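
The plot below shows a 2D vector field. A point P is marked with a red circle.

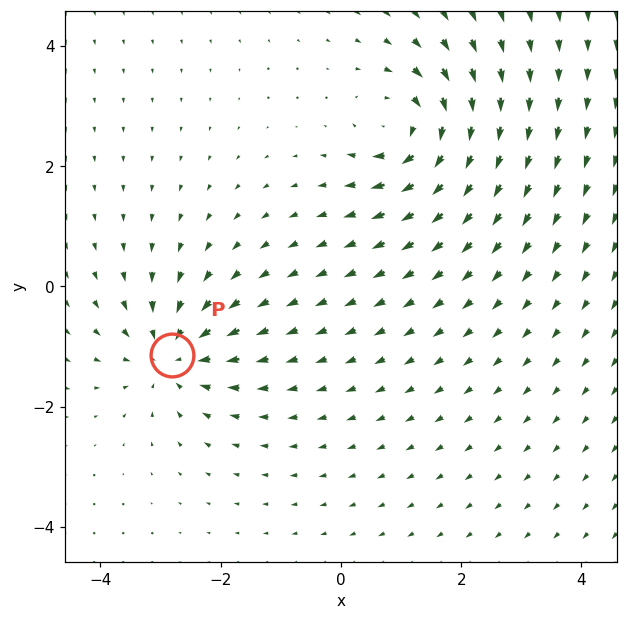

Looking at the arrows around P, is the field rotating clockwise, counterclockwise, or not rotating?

not rotating

Near P at (-2.8, -1.1) the arrows show no circulation. The curl there is ≈0.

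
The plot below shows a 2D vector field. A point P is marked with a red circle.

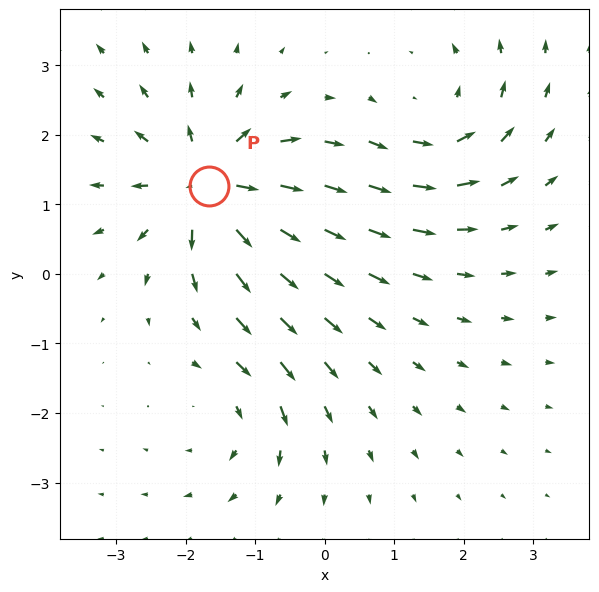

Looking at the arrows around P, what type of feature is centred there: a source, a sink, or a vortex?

At P (-1.7, 1.3) the arrows spread outward. Divergence about +7, curl ≈0 — positive divergence with near-zero curl is a source.

source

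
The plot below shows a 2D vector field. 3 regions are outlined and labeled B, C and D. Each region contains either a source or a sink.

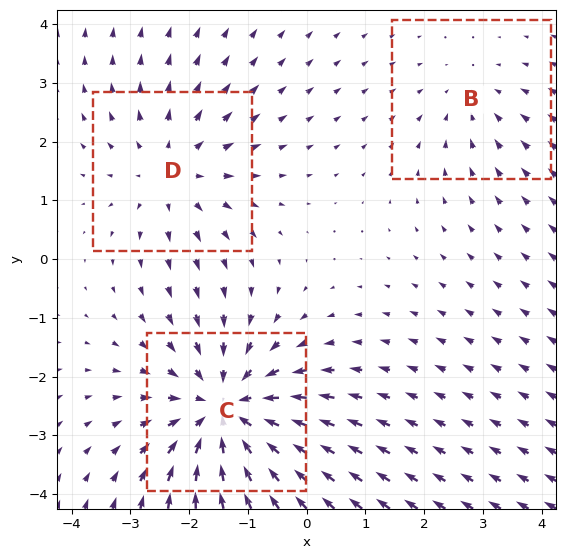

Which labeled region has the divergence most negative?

Divergence at each region's feature centre — B: about -2, C: about -5, D: about +3. Region C is most negative.

C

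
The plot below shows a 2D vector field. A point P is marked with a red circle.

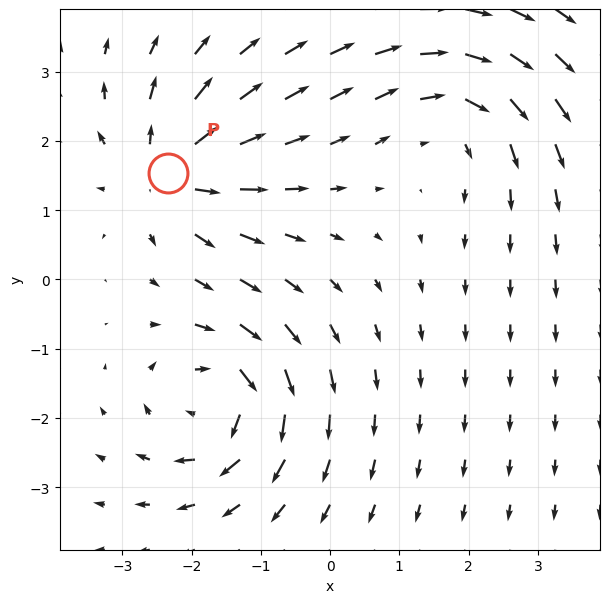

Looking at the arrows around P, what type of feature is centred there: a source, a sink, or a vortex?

source

At P (-2.3, 1.5) the arrows spread outward. Divergence about +6, curl ≈0 — positive divergence with near-zero curl is a source.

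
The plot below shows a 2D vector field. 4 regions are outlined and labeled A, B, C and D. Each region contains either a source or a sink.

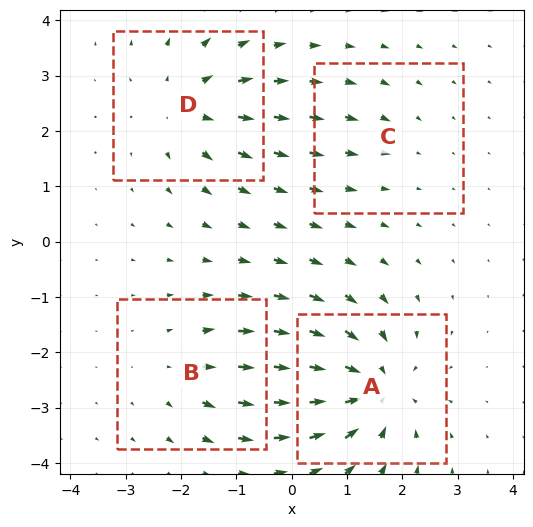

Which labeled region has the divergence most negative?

Divergence at each region's feature centre — A: about -6, B: about +3, C: about -2, D: about +5. Region A is most negative.

A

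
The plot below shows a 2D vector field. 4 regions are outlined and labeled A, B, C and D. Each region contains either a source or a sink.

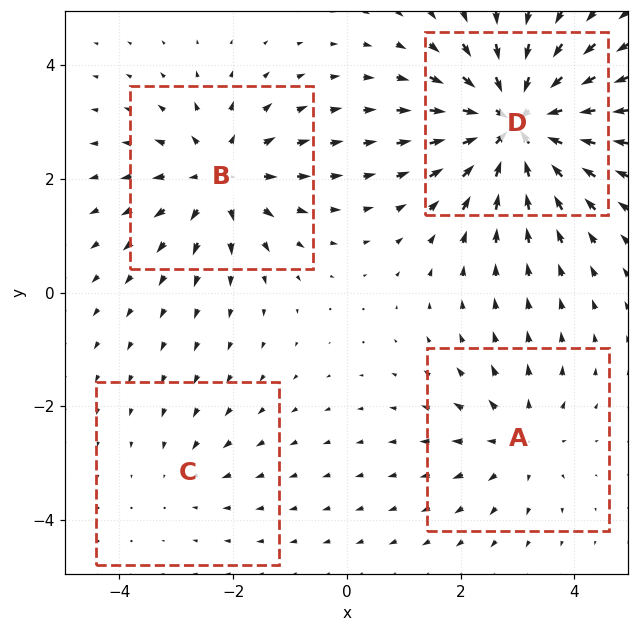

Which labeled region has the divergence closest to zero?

C

Divergence at each region's feature centre — A: about +4, B: about +5, C: about -2, D: about -8. Region C is closest to zero.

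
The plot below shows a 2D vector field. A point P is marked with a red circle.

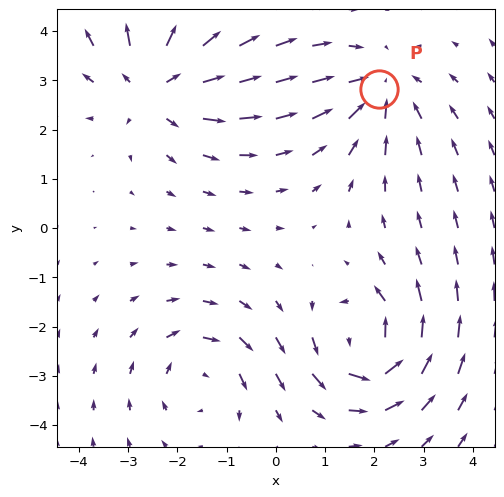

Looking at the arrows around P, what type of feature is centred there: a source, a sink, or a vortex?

sink

At P (2.1, 2.8) the arrows converge inward. Divergence about -3, curl ≈0 — negative divergence with near-zero curl is a sink.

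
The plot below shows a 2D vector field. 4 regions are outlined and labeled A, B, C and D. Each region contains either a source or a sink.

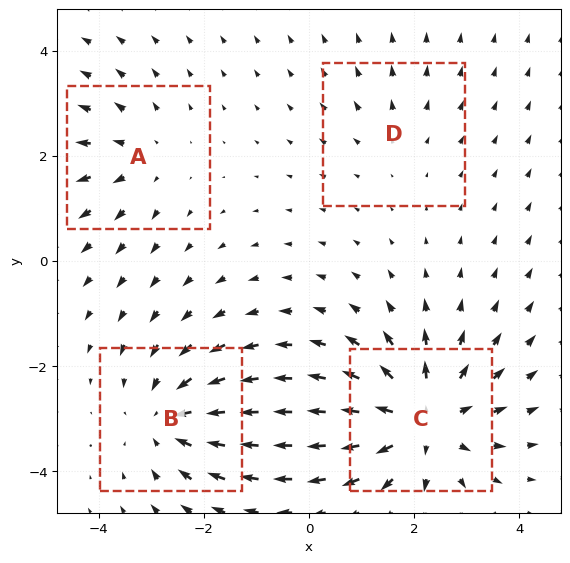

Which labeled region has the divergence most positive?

C

Divergence at each region's feature centre — A: about +3, B: about -5, C: about +6, D: about +2. Region C is most positive.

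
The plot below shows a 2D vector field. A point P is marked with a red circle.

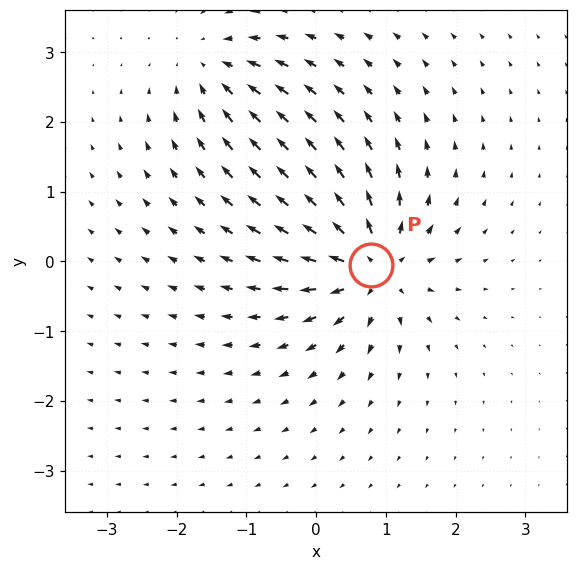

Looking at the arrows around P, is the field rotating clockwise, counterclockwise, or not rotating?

not rotating

Near P at (0.8, -0.1) the arrows show no circulation. The curl there is ≈0.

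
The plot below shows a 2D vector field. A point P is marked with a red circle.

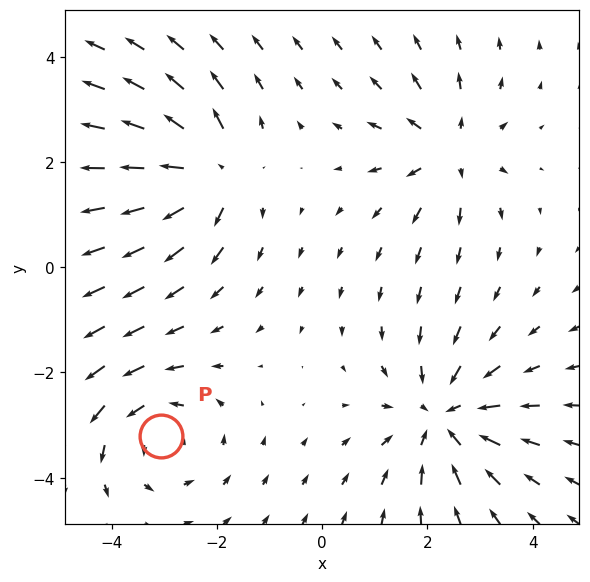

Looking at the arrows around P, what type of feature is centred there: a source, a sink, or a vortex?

vortex

At P (-3.1, -3.2) the arrows circulate counterclockwise. Divergence ≈0, curl about +3 — near-zero divergence with nonzero curl is a vortex.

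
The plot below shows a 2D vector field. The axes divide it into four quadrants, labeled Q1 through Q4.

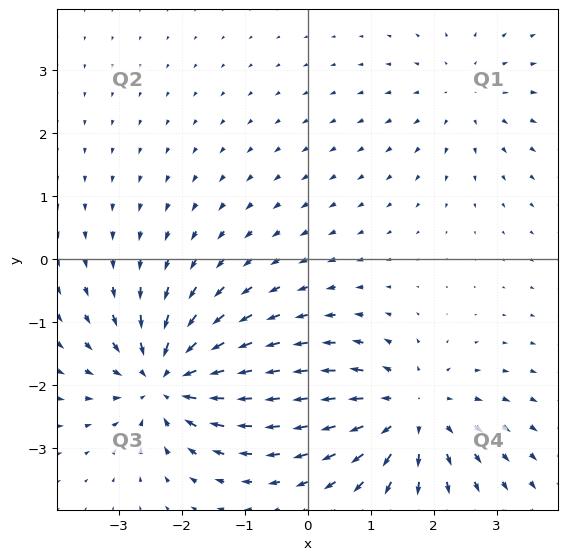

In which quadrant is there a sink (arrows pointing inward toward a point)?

The sink sits at approximately (-2.3, -1.9), which lies in quadrant Q3. The divergence there is about -6, negative as expected for a sink.

Q3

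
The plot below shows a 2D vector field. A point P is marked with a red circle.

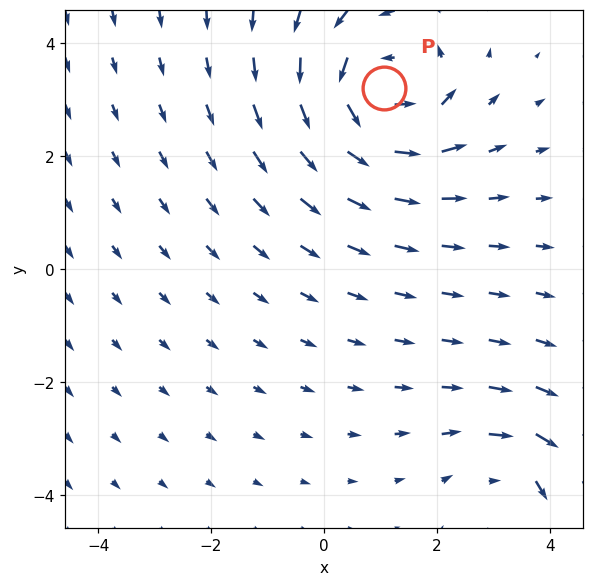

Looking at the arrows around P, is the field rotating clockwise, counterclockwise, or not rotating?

counterclockwise

Near P at (1.1, 3.2) the arrows circulate counterclockwise. The curl (z-component) there is about +4; positive curl means counterclockwise rotation.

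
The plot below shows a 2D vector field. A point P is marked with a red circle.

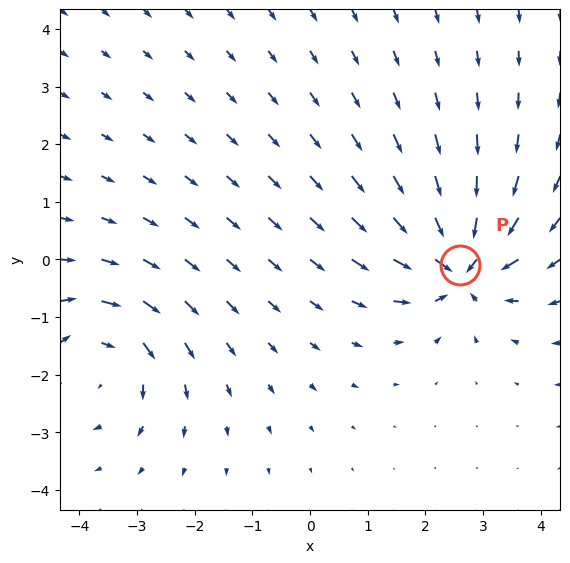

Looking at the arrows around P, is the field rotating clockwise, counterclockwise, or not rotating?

Near P at (2.6, -0.1) the arrows show no circulation. The curl there is ≈0.

not rotating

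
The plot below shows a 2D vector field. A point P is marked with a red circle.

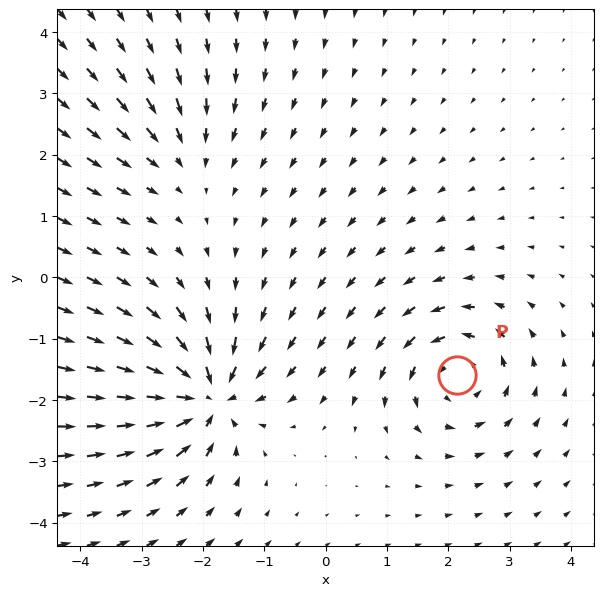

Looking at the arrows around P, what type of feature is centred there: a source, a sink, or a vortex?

vortex

At P (2.1, -1.6) the arrows circulate counterclockwise. Divergence ≈0, curl about +5 — near-zero divergence with nonzero curl is a vortex.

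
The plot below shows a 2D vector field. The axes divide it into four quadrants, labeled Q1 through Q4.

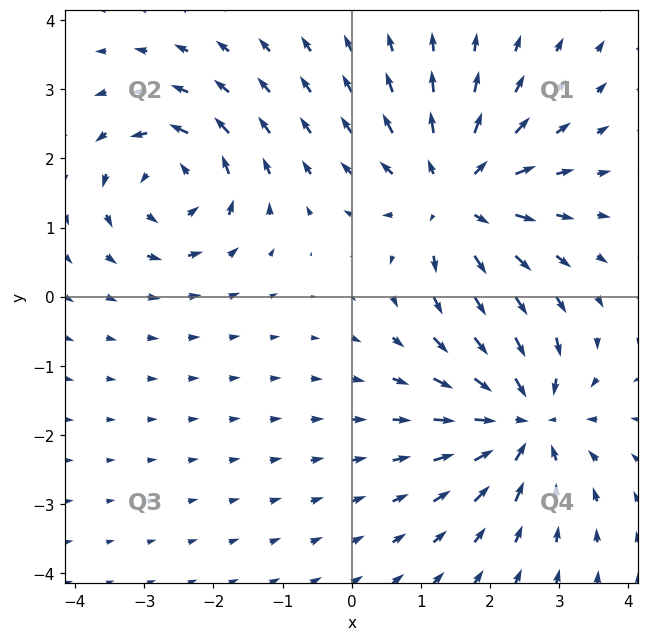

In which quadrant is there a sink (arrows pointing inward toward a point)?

Q4

The sink sits at approximately (2.5, -1.8), which lies in quadrant Q4. The divergence there is about -4, negative as expected for a sink.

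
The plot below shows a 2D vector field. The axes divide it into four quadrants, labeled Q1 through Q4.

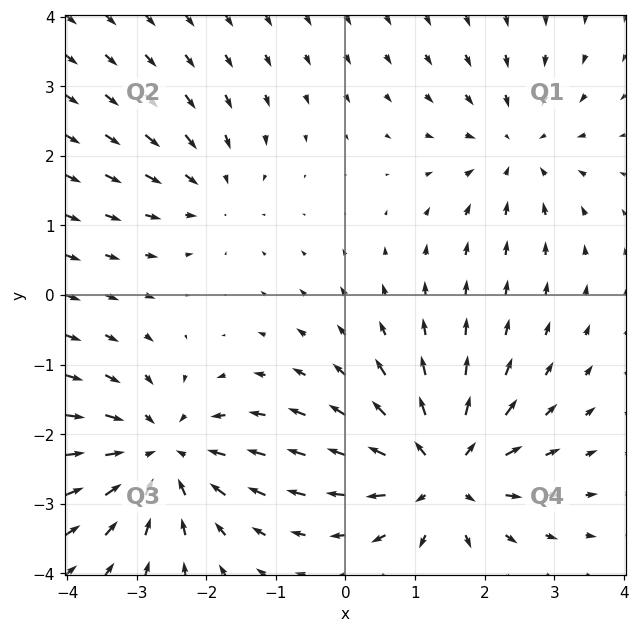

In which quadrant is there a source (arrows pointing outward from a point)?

The source sits at approximately (1.4, -2.5), which lies in quadrant Q4. The divergence there is about +6, positive as expected for a source.

Q4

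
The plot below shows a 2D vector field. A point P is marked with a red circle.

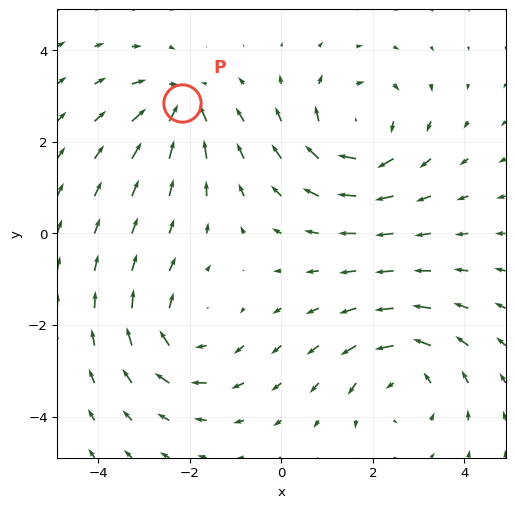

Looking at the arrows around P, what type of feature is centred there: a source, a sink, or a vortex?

sink

At P (-2.2, 2.8) the arrows converge inward. Divergence about -4, curl ≈0 — negative divergence with near-zero curl is a sink.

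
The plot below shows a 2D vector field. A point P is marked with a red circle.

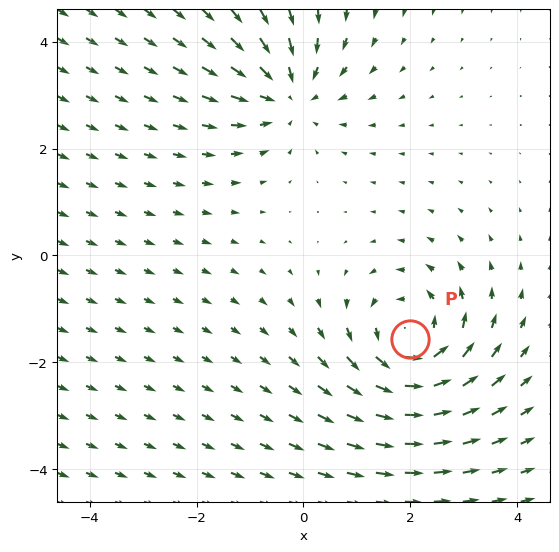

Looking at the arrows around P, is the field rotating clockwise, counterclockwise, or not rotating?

counterclockwise

Near P at (2.0, -1.6) the arrows circulate counterclockwise. The curl (z-component) there is about +4; positive curl means counterclockwise rotation.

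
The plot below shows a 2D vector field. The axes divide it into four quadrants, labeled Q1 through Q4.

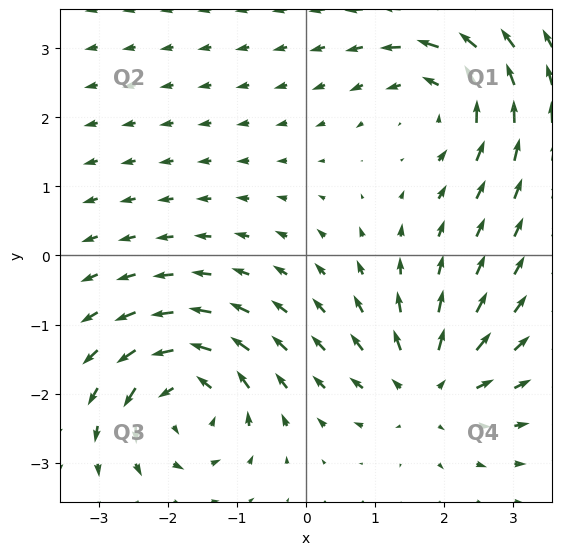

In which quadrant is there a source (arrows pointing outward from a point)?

The source sits at approximately (1.8, -1.9), which lies in quadrant Q4. The divergence there is about +4, positive as expected for a source.

Q4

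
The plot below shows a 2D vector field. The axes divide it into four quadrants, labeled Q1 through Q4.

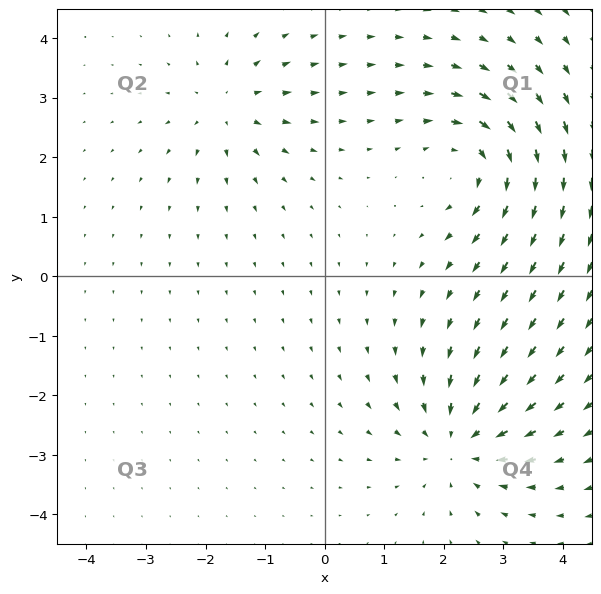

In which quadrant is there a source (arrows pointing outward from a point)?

Q2

The source sits at approximately (-1.6, 2.8), which lies in quadrant Q2. The divergence there is about +3, positive as expected for a source.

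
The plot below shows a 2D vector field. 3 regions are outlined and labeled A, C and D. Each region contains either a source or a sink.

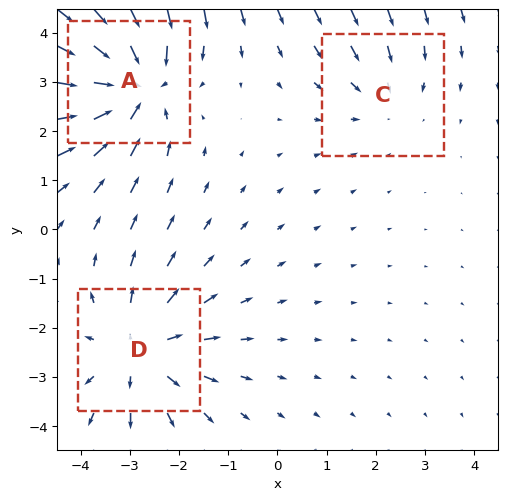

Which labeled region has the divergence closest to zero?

C

Divergence at each region's feature centre — A: about -4, C: about -2, D: about +3. Region C is closest to zero.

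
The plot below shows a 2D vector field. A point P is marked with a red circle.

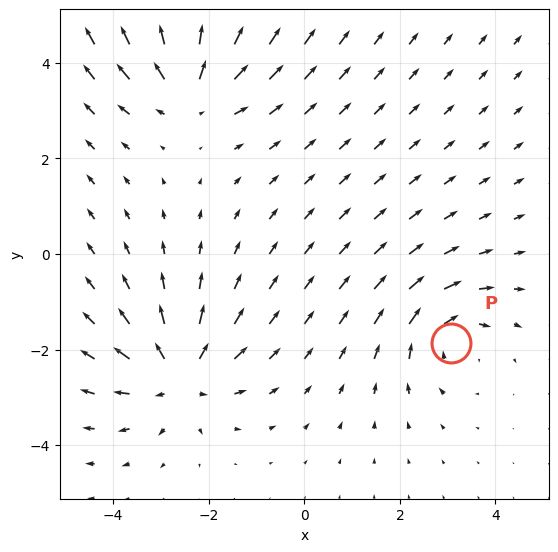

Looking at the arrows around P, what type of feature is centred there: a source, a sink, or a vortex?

At P (3.1, -1.9) the arrows circulate clockwise. Divergence ≈0, curl about -4 — near-zero divergence with nonzero curl is a vortex.

vortex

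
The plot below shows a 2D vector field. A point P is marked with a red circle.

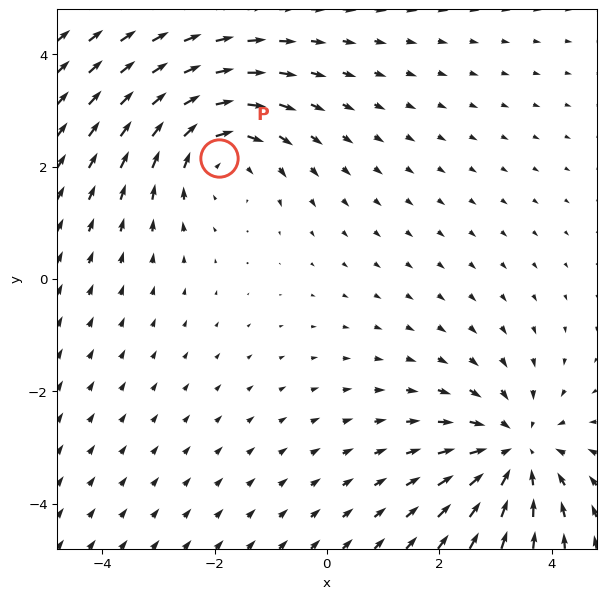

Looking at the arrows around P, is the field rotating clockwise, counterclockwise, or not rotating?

clockwise

Near P at (-1.9, 2.2) the arrows circulate clockwise. The curl (z-component) there is about -3; negative curl means clockwise rotation.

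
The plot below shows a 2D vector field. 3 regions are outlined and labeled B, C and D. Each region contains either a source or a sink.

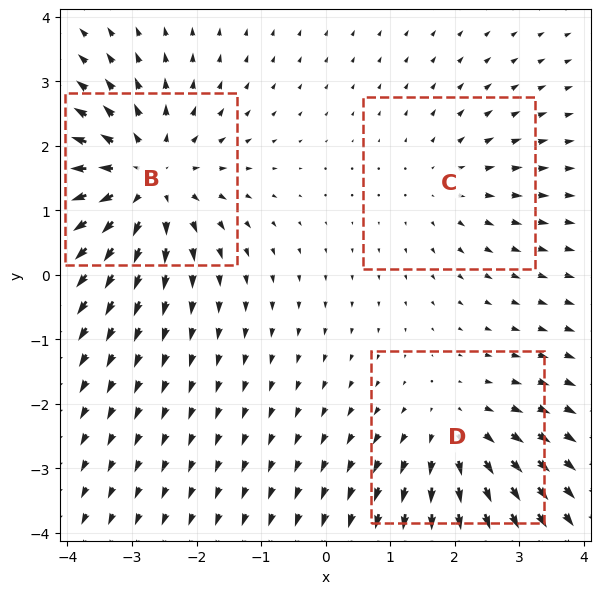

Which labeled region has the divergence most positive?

Divergence at each region's feature centre — B: about +4, C: about +2, D: about +3. Region B is most positive.

B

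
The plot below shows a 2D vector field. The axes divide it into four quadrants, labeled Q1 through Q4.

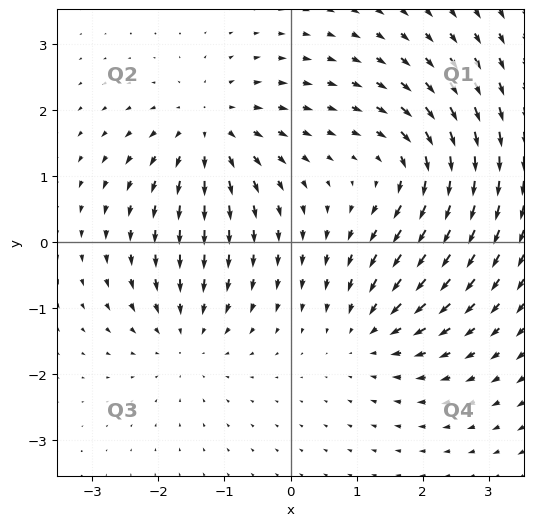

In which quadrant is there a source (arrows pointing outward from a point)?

Q2

The source sits at approximately (-1.2, 1.7), which lies in quadrant Q2. The divergence there is about +5, positive as expected for a source.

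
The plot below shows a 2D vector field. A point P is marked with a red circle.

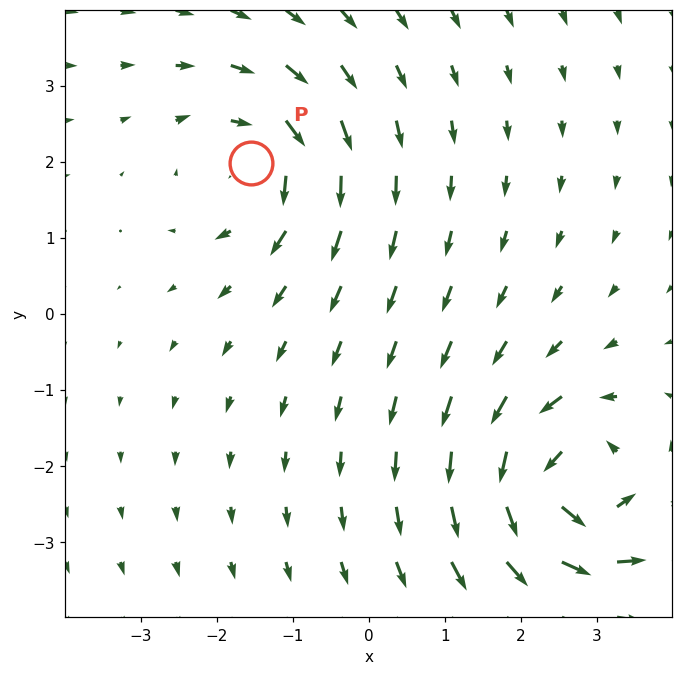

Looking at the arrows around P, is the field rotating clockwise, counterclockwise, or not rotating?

Near P at (-1.6, 2.0) the arrows circulate clockwise. The curl (z-component) there is about -3; negative curl means clockwise rotation.

clockwise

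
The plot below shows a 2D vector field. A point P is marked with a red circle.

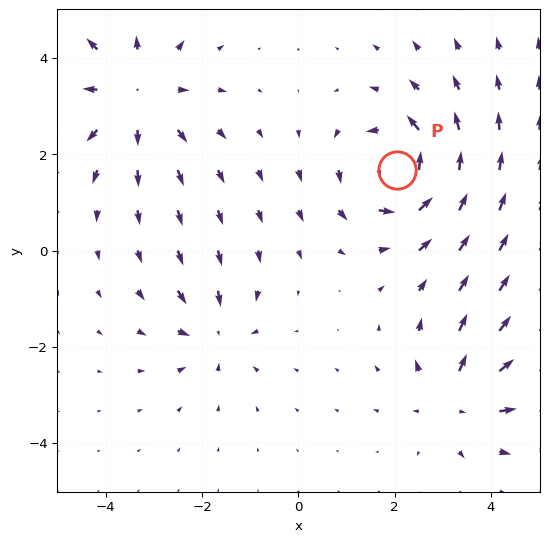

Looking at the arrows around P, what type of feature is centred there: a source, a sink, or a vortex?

vortex

At P (2.0, 1.7) the arrows circulate counterclockwise. Divergence ≈0, curl about +5 — near-zero divergence with nonzero curl is a vortex.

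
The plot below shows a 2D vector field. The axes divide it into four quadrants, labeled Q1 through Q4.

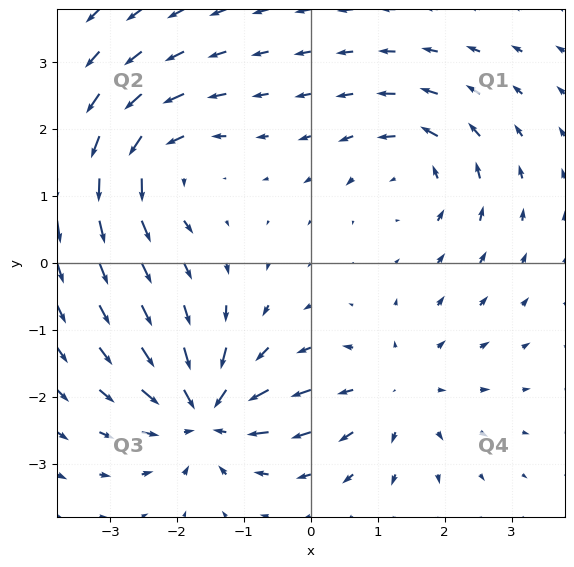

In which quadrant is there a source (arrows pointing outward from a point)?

Q4

The source sits at approximately (1.3, -1.9), which lies in quadrant Q4. The divergence there is about +3, positive as expected for a source.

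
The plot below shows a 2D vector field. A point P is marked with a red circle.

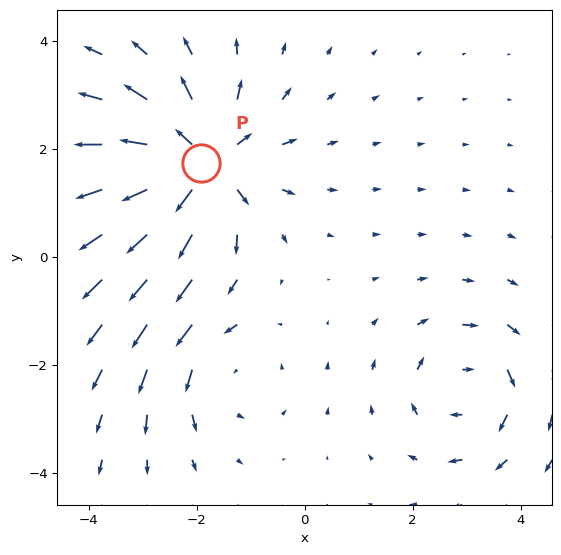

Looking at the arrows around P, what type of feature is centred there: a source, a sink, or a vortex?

source

At P (-1.9, 1.7) the arrows spread outward. Divergence about +5, curl ≈0 — positive divergence with near-zero curl is a source.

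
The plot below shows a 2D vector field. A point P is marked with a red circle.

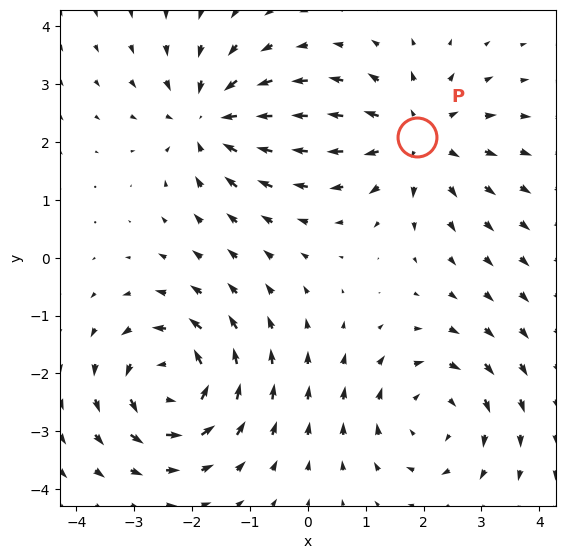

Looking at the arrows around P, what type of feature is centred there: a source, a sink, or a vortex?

source

At P (1.9, 2.1) the arrows spread outward. Divergence about +3, curl ≈0 — positive divergence with near-zero curl is a source.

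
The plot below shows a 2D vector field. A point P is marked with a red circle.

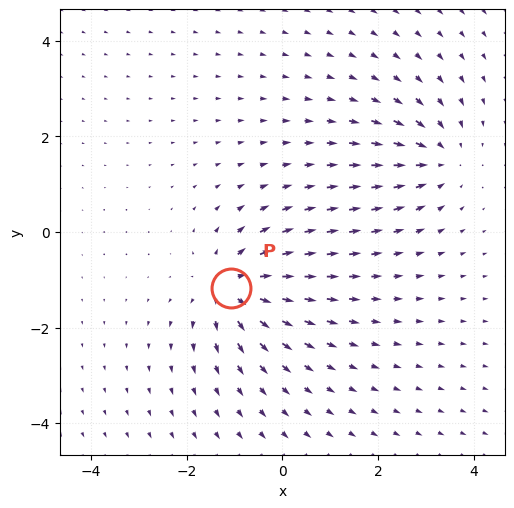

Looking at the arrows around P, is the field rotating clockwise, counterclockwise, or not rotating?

not rotating

Near P at (-1.1, -1.2) the arrows show no circulation. The curl there is ≈0.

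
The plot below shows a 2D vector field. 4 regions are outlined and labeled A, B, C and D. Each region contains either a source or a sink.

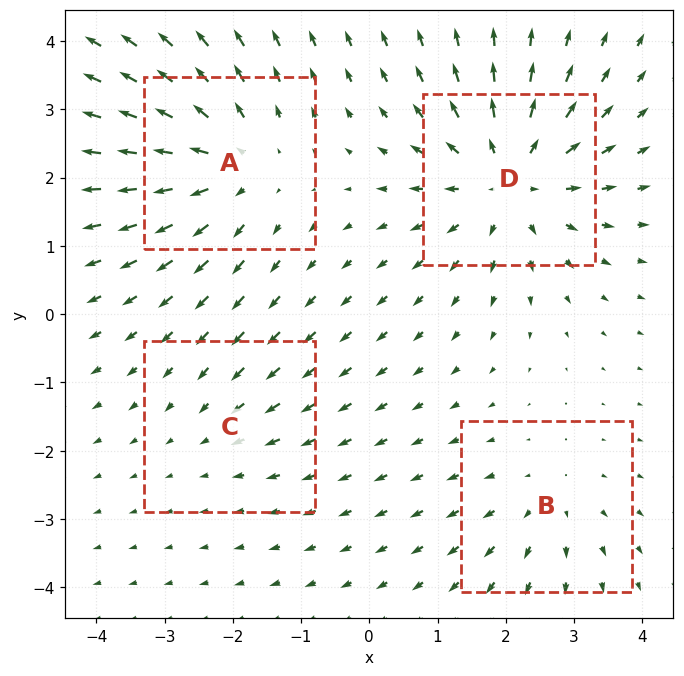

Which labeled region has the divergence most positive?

Divergence at each region's feature centre — A: about +5, B: about +3, C: about -2, D: about +6. Region D is most positive.

D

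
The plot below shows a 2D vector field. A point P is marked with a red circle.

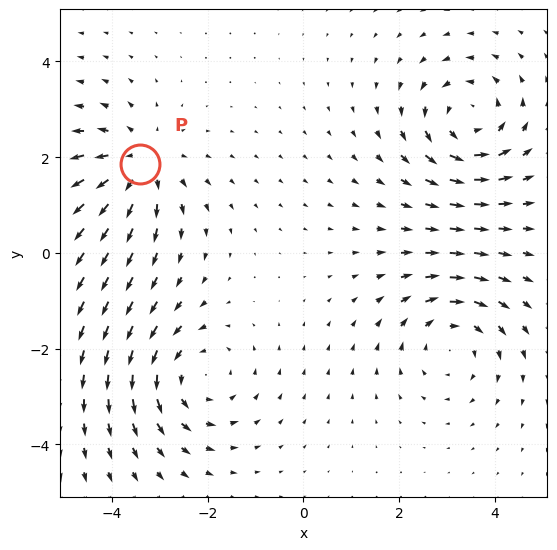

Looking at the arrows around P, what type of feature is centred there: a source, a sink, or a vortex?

source

At P (-3.4, 1.9) the arrows spread outward. Divergence about +4, curl ≈0 — positive divergence with near-zero curl is a source.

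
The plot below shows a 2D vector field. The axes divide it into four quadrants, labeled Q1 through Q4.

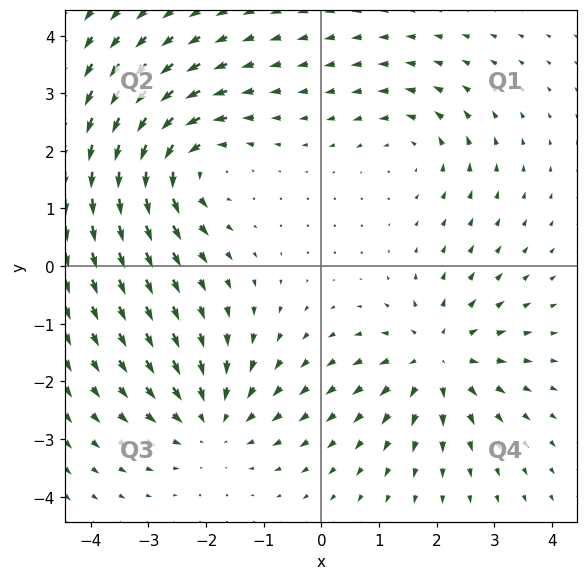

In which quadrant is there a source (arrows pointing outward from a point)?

Q4

The source sits at approximately (2.0, -1.6), which lies in quadrant Q4. The divergence there is about +4, positive as expected for a source.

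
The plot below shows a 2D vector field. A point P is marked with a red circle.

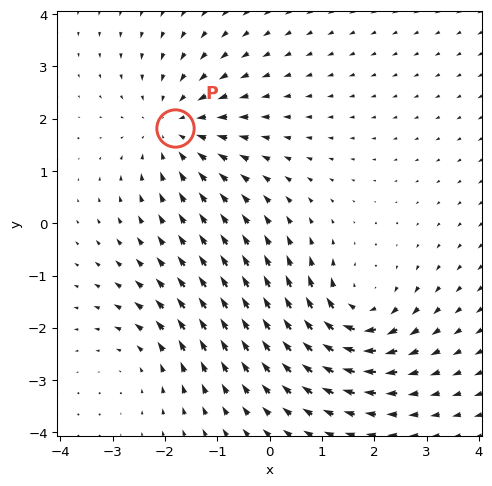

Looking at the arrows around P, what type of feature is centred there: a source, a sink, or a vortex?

sink

At P (-1.8, 1.8) the arrows converge inward. Divergence about -4, curl ≈0 — negative divergence with near-zero curl is a sink.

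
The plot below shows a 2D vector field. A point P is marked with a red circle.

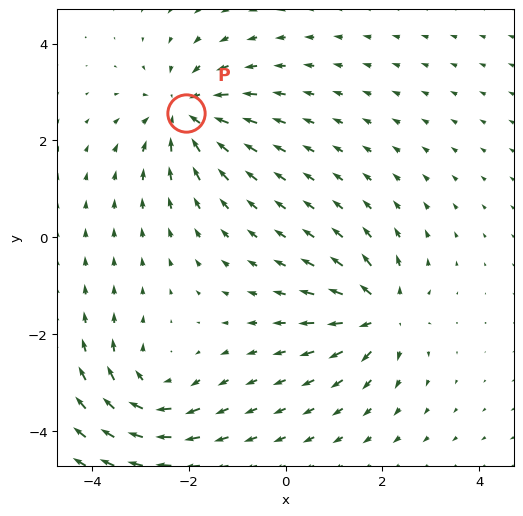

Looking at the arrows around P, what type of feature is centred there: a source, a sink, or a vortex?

sink

At P (-2.1, 2.6) the arrows converge inward. Divergence about -5, curl ≈0 — negative divergence with near-zero curl is a sink.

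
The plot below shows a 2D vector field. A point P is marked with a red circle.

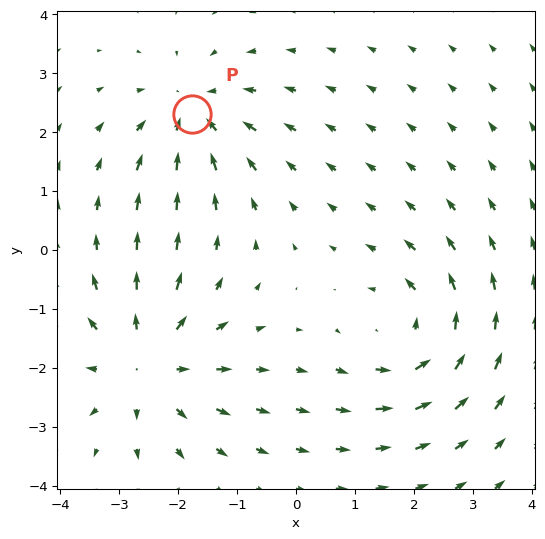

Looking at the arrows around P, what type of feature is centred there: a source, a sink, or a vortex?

At P (-1.8, 2.3) the arrows converge inward. Divergence about -3, curl ≈0 — negative divergence with near-zero curl is a sink.

sink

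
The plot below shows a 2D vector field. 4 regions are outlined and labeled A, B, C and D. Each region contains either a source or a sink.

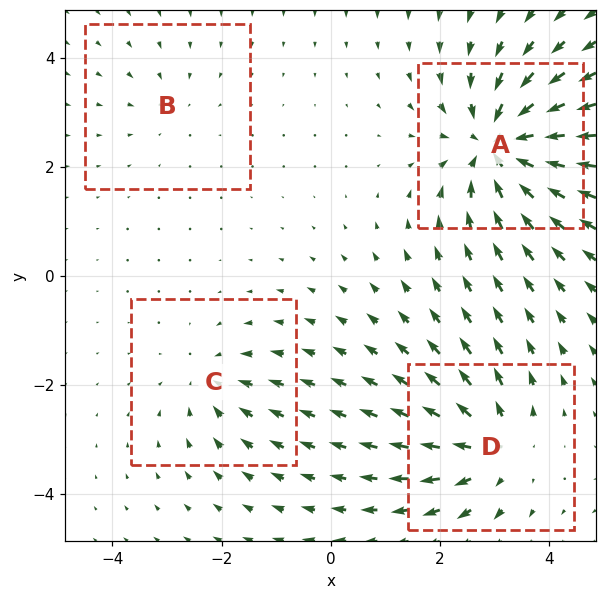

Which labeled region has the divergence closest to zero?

B

Divergence at each region's feature centre — A: about -7, B: about -2, C: about -3, D: about +5. Region B is closest to zero.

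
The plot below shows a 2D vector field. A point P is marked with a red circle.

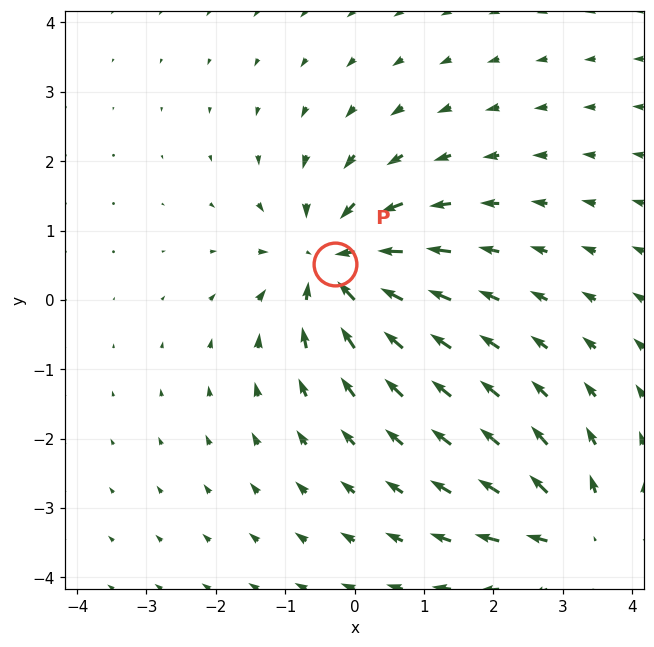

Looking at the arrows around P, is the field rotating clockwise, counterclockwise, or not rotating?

Near P at (-0.3, 0.5) the arrows show no circulation. The curl there is ≈0.

not rotating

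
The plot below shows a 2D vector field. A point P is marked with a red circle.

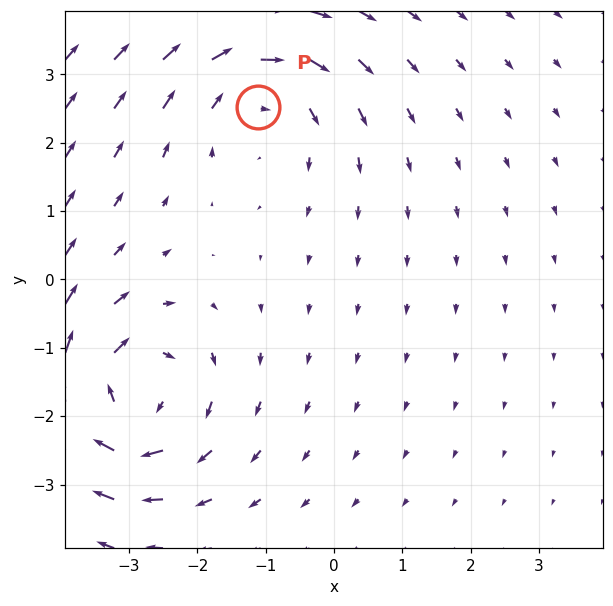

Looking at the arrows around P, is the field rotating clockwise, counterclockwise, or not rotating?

Near P at (-1.1, 2.5) the arrows circulate clockwise. The curl (z-component) there is about -3; negative curl means clockwise rotation.

clockwise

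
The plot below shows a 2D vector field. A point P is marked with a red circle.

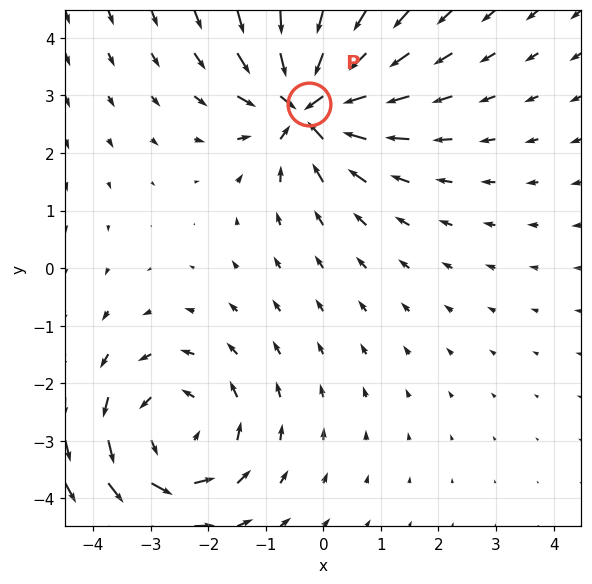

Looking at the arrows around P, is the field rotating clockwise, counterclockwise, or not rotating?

not rotating

Near P at (-0.3, 2.9) the arrows show no circulation. The curl there is ≈0.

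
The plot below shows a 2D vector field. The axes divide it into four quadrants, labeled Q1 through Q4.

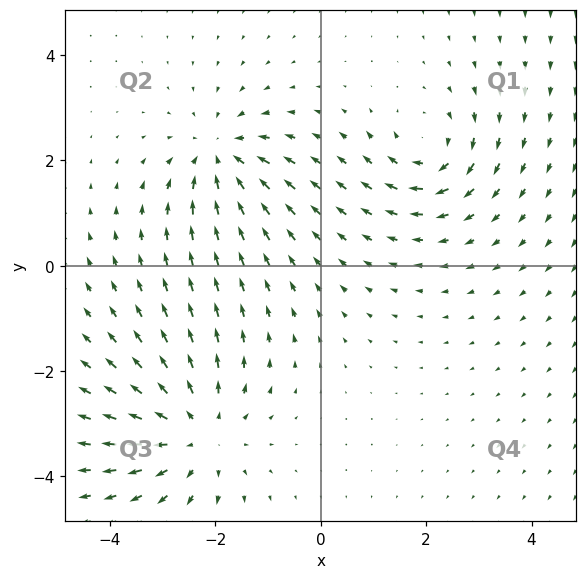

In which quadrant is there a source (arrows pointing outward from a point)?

Q3

The source sits at approximately (-2.3, -3.2), which lies in quadrant Q3. The divergence there is about +4, positive as expected for a source.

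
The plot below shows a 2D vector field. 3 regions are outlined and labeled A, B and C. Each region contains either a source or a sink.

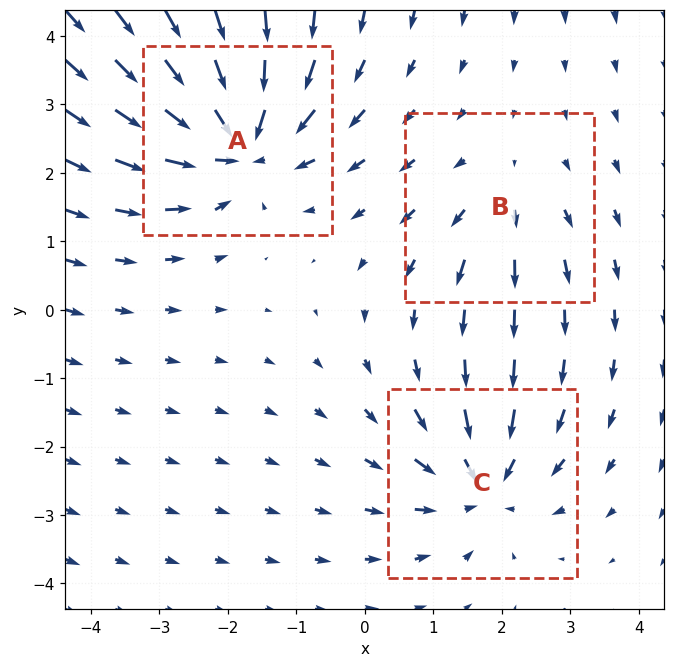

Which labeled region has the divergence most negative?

A

Divergence at each region's feature centre — A: about -5, B: about +2, C: about -4. Region A is most negative.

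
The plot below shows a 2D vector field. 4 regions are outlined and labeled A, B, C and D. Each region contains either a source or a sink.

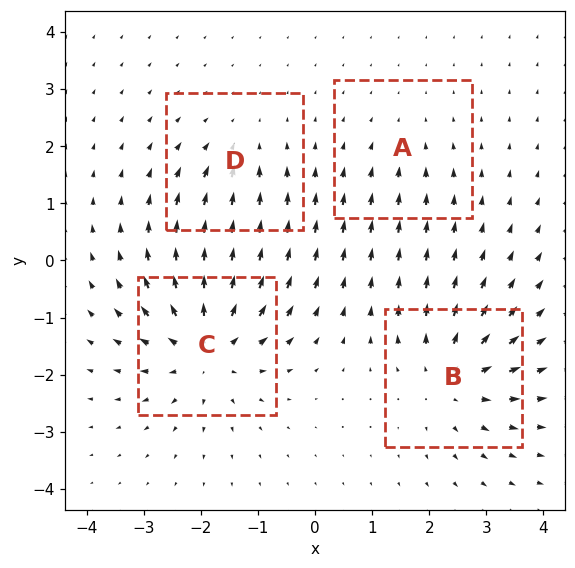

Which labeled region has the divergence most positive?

Divergence at each region's feature centre — A: about -2, B: about +5, C: about +7, D: about -3. Region C is most positive.

C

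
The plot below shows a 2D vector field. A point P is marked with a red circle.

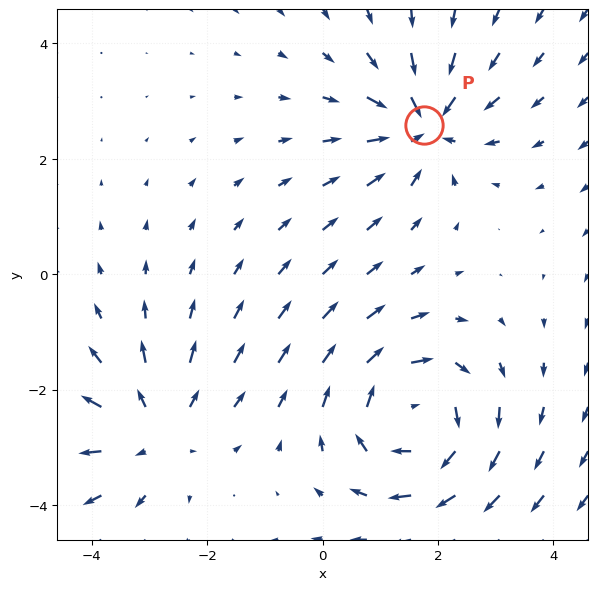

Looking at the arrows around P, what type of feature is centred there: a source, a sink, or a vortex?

sink

At P (1.8, 2.6) the arrows converge inward. Divergence about -4, curl ≈0 — negative divergence with near-zero curl is a sink.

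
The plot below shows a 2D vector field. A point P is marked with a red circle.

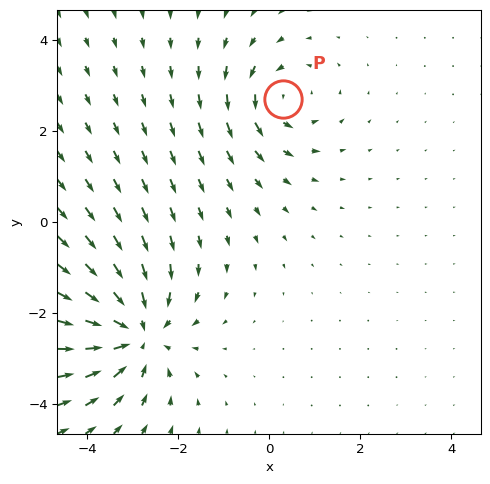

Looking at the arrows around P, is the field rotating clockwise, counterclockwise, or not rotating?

counterclockwise

Near P at (0.3, 2.7) the arrows circulate counterclockwise. The curl (z-component) there is about +3; positive curl means counterclockwise rotation.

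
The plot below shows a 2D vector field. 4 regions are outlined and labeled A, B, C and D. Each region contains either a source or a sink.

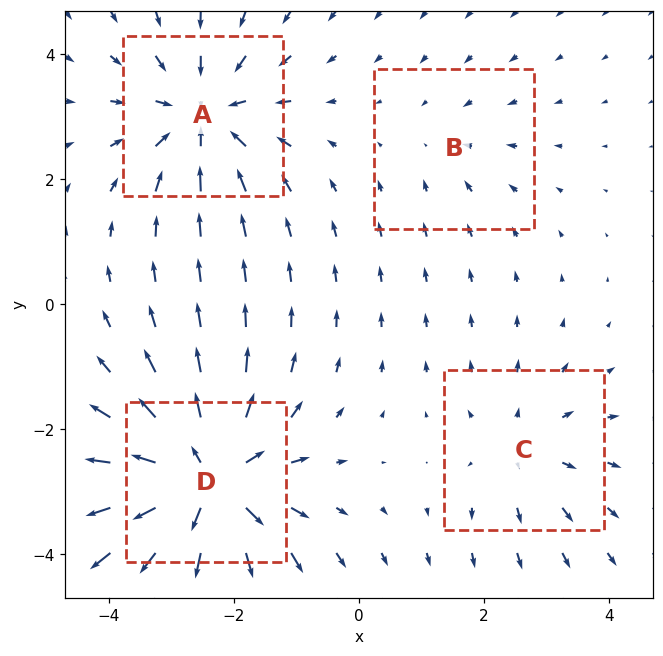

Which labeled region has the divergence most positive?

D

Divergence at each region's feature centre — A: about -5, B: about -2, C: about +3, D: about +8. Region D is most positive.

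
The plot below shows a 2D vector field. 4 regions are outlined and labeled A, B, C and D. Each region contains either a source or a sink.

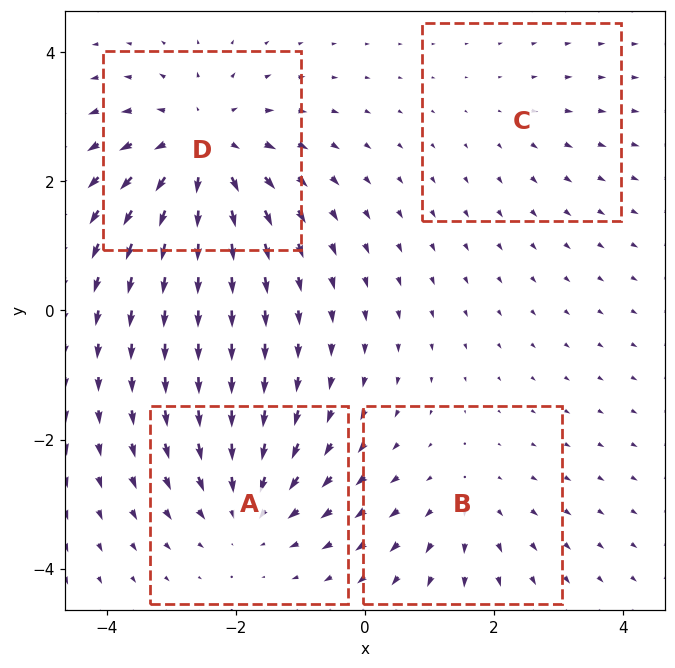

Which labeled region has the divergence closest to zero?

Divergence at each region's feature centre — A: about -4, B: about +3, C: about +2, D: about +6. Region C is closest to zero.

C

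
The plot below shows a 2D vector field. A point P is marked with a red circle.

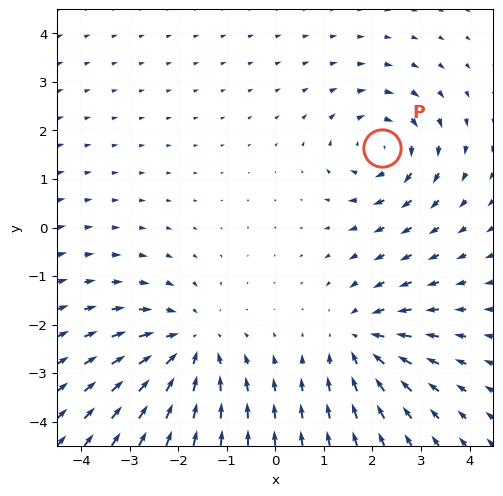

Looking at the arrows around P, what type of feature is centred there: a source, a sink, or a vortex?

vortex

At P (2.2, 1.6) the arrows circulate clockwise. Divergence ≈0, curl about -3 — near-zero divergence with nonzero curl is a vortex.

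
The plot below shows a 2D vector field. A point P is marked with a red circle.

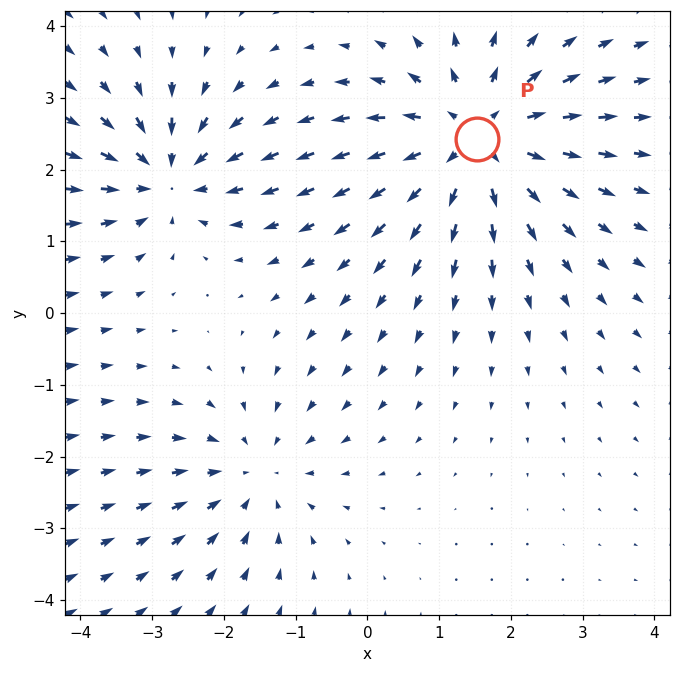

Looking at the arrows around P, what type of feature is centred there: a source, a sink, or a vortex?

At P (1.5, 2.4) the arrows spread outward. Divergence about +4, curl ≈0 — positive divergence with near-zero curl is a source.

source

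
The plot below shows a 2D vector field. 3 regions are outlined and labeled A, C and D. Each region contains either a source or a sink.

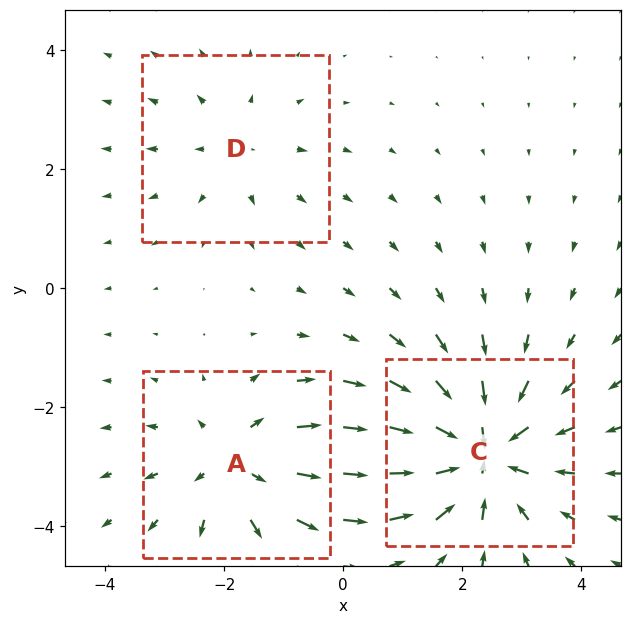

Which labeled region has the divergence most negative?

C

Divergence at each region's feature centre — A: about +3, C: about -5, D: about +2. Region C is most negative.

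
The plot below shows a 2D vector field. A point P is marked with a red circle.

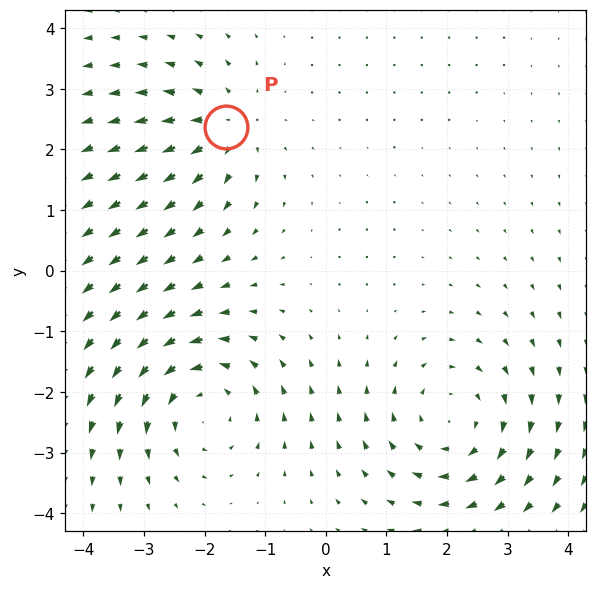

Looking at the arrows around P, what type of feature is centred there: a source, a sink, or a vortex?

source

At P (-1.6, 2.4) the arrows spread outward. Divergence about +4, curl ≈0 — positive divergence with near-zero curl is a source.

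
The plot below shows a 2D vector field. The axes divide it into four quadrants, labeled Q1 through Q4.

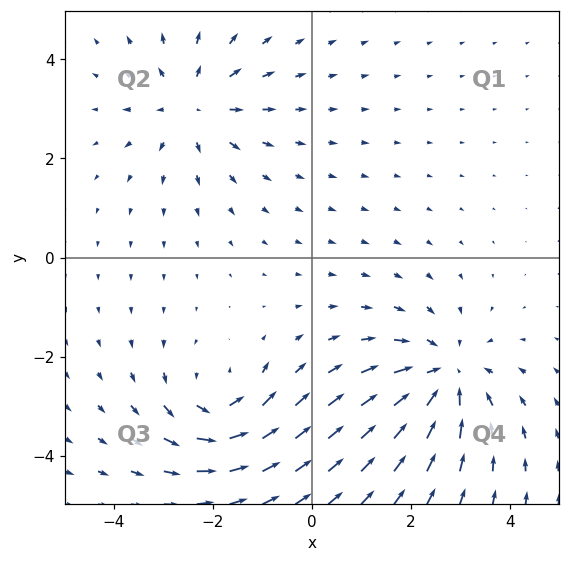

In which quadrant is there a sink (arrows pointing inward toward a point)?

The sink sits at approximately (2.7, -2.4), which lies in quadrant Q4. The divergence there is about -5, negative as expected for a sink.

Q4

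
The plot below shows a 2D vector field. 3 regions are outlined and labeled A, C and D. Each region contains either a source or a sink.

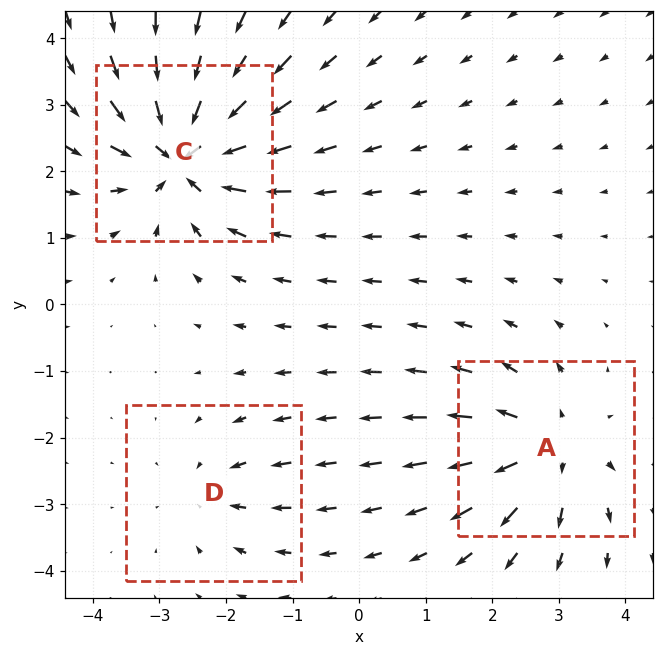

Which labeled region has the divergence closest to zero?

D

Divergence at each region's feature centre — A: about +4, C: about -6, D: about -2. Region D is closest to zero.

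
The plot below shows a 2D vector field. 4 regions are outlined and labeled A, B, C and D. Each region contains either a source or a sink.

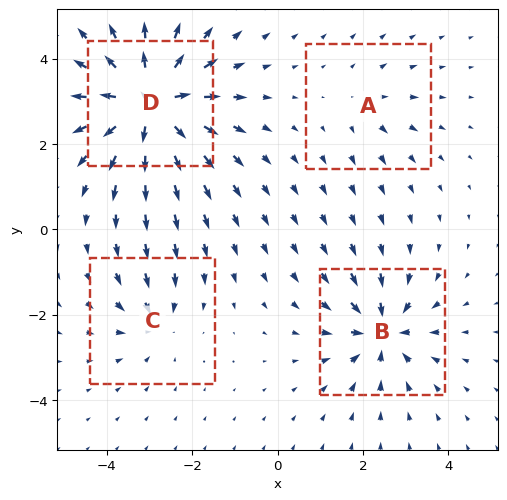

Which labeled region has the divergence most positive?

D

Divergence at each region's feature centre — A: about +2, B: about -6, C: about -4, D: about +9. Region D is most positive.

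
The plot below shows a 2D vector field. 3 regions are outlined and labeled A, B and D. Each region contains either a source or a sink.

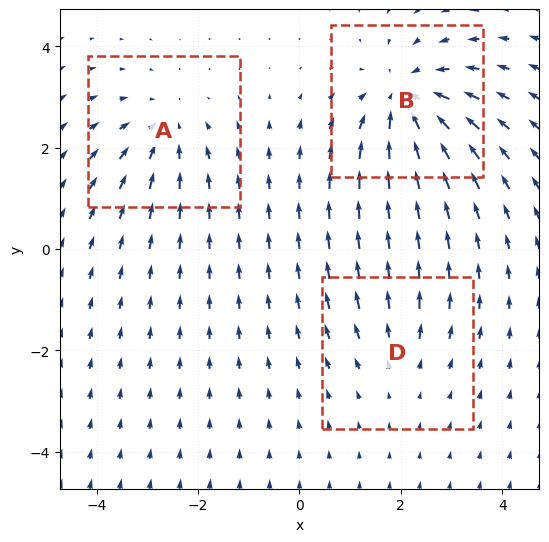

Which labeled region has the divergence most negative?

B

Divergence at each region's feature centre — A: about -3, B: about -4, D: about +2. Region B is most negative.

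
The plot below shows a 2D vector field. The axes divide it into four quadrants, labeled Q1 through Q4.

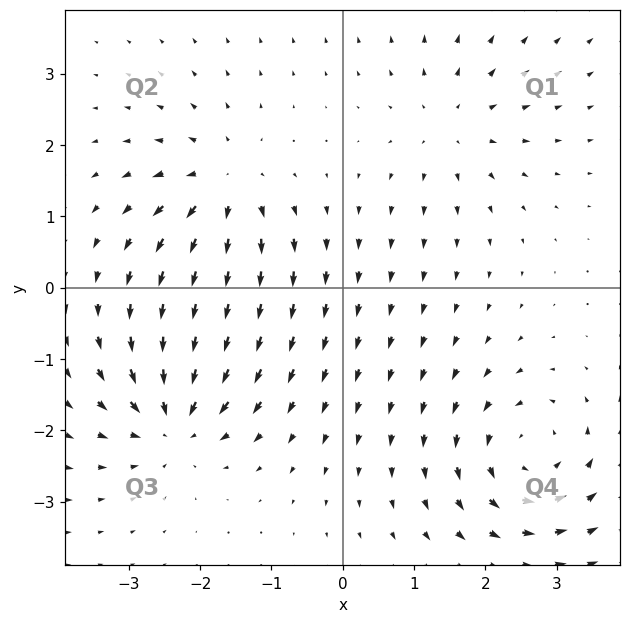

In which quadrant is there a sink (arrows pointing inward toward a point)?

The sink sits at approximately (-2.4, -1.8), which lies in quadrant Q3. The divergence there is about -6, negative as expected for a sink.

Q3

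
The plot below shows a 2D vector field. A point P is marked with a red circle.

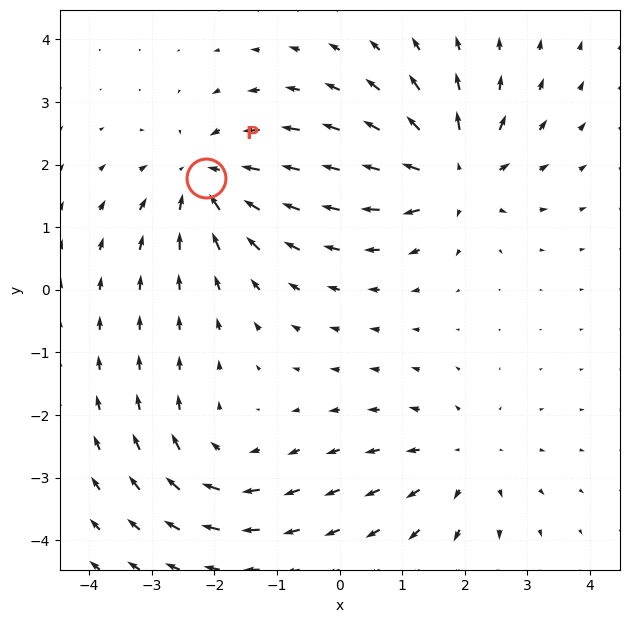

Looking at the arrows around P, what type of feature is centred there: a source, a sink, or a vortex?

At P (-2.1, 1.8) the arrows converge inward. Divergence about -5, curl ≈0 — negative divergence with near-zero curl is a sink.

sink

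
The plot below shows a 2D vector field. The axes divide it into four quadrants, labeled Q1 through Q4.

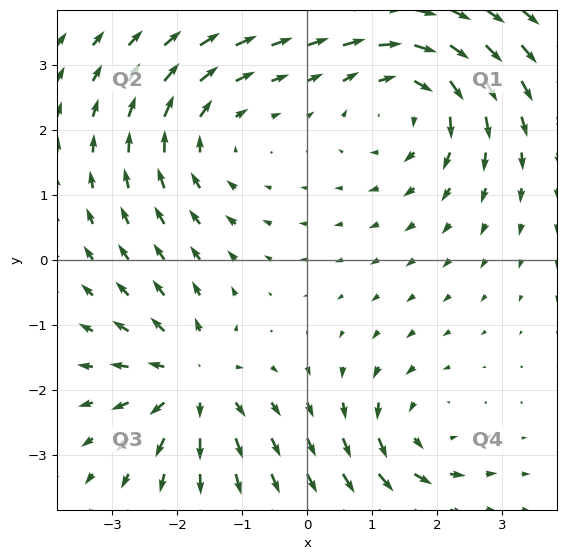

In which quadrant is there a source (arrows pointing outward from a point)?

The source sits at approximately (-1.8, -1.9), which lies in quadrant Q3. The divergence there is about +5, positive as expected for a source.

Q3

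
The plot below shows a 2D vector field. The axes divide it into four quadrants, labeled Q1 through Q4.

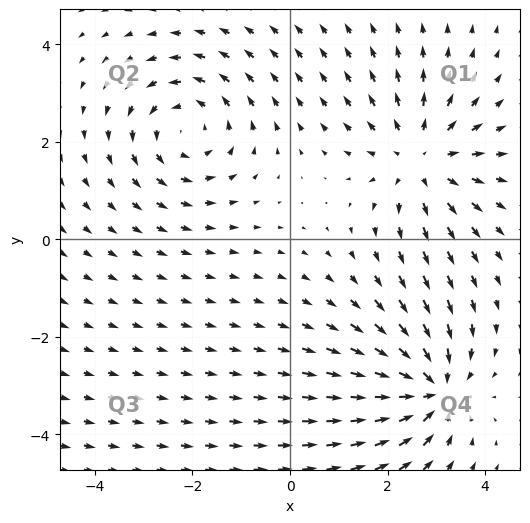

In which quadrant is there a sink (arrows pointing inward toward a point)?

The sink sits at approximately (2.9, -3.1), which lies in quadrant Q4. The divergence there is about -6, negative as expected for a sink.

Q4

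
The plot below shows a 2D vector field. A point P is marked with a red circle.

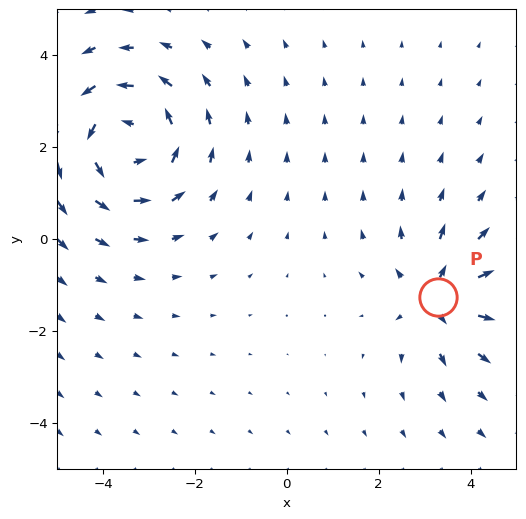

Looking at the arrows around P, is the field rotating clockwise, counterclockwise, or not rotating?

not rotating

Near P at (3.3, -1.3) the arrows show no circulation. The curl there is ≈0.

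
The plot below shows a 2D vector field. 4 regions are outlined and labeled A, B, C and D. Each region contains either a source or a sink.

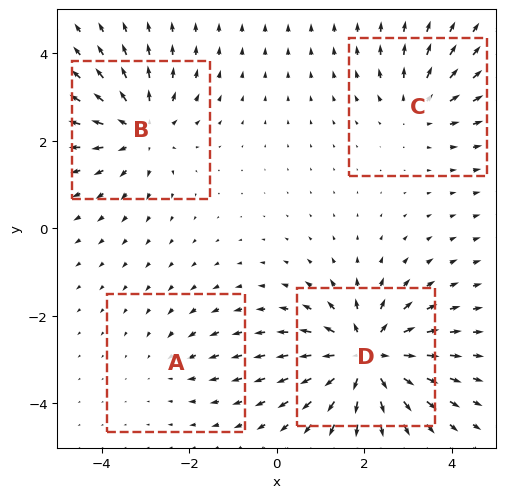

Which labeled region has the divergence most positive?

D

Divergence at each region's feature centre — A: about -2, B: about +5, C: about +3, D: about +7. Region D is most positive.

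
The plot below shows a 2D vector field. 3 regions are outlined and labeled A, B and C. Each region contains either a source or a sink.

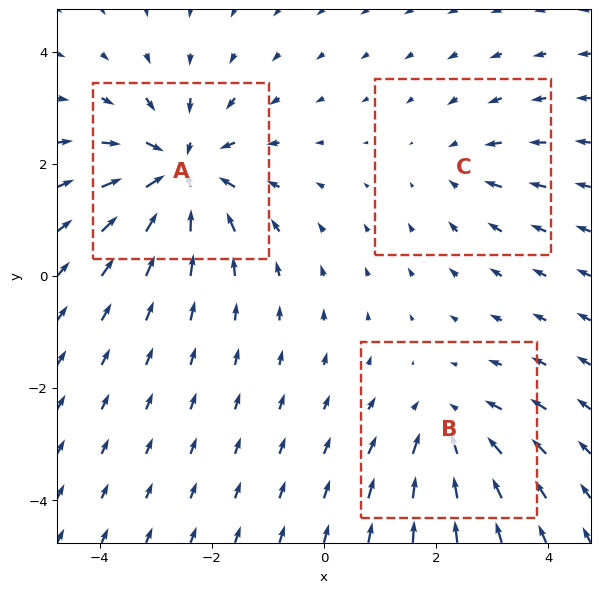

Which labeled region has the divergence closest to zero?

Divergence at each region's feature centre — A: about -5, B: about -3, C: about -2. Region C is closest to zero.

C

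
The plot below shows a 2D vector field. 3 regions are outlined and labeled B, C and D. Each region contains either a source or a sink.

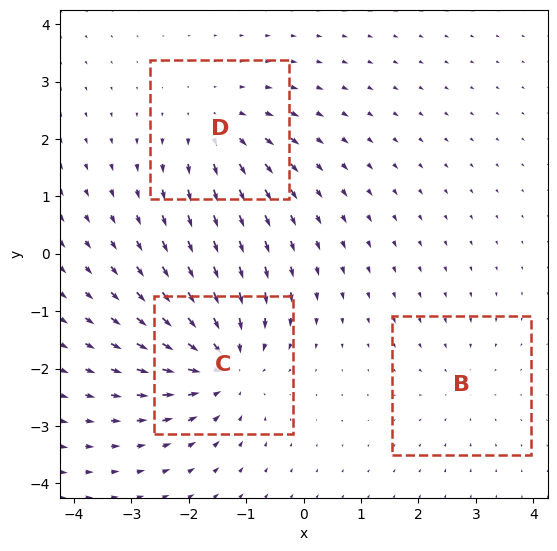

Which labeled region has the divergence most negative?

C

Divergence at each region's feature centre — B: about -2, C: about -5, D: about +3. Region C is most negative.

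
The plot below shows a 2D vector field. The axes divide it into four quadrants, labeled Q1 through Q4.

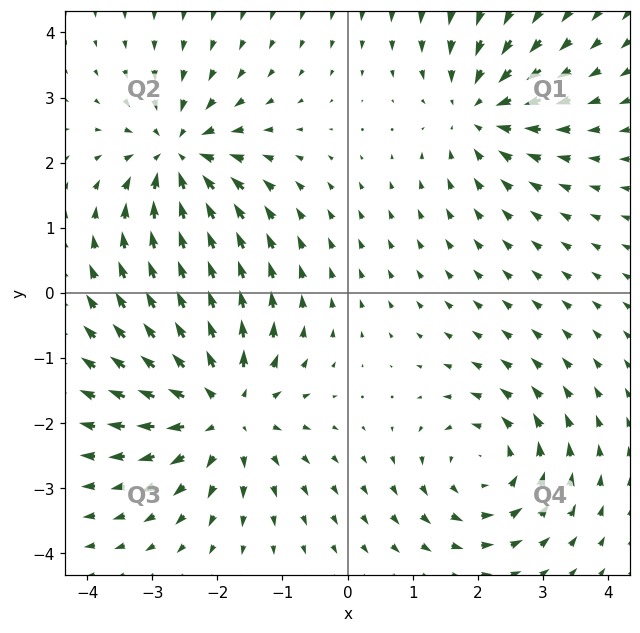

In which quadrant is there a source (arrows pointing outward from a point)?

Q3

The source sits at approximately (-1.9, -1.8), which lies in quadrant Q3. The divergence there is about +4, positive as expected for a source.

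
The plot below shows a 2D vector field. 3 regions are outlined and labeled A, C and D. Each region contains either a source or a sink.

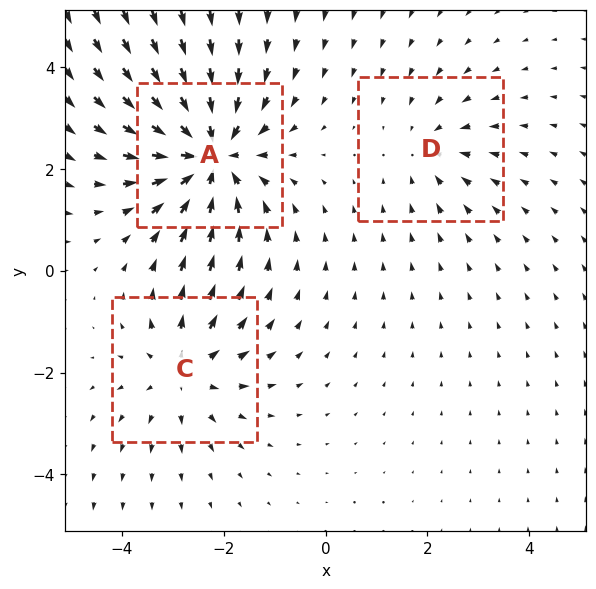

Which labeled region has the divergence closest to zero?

D

Divergence at each region's feature centre — A: about -5, C: about +3, D: about -2. Region D is closest to zero.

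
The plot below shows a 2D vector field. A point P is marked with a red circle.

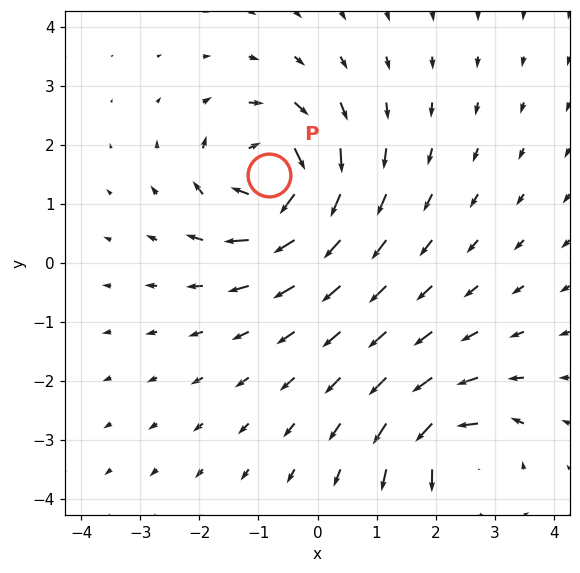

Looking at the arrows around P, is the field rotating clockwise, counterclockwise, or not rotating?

Near P at (-0.8, 1.5) the arrows circulate clockwise. The curl (z-component) there is about -6; negative curl means clockwise rotation.

clockwise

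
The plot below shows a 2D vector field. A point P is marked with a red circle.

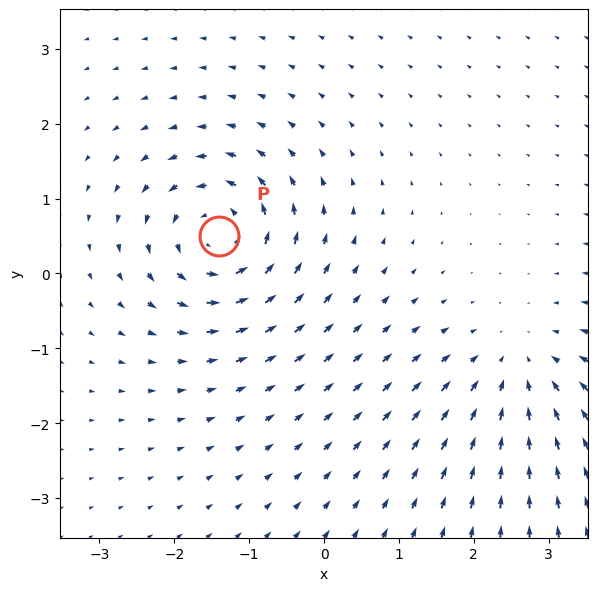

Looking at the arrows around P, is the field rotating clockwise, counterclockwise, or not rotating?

Near P at (-1.4, 0.5) the arrows circulate counterclockwise. The curl (z-component) there is about +4; positive curl means counterclockwise rotation.

counterclockwise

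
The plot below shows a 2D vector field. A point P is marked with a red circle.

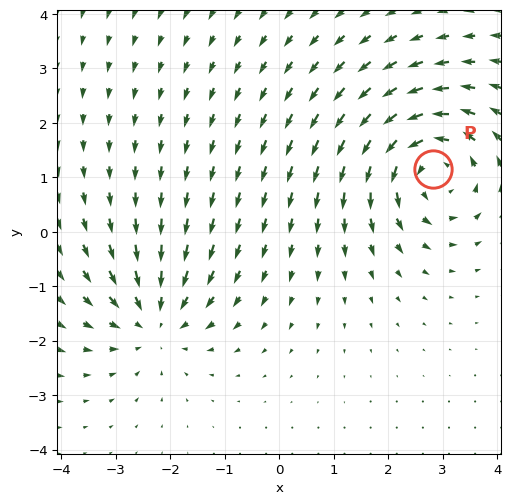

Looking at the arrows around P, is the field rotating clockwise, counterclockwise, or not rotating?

counterclockwise

Near P at (2.8, 1.1) the arrows circulate counterclockwise. The curl (z-component) there is about +5; positive curl means counterclockwise rotation.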